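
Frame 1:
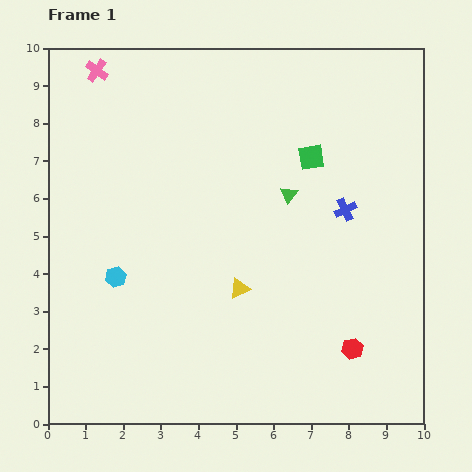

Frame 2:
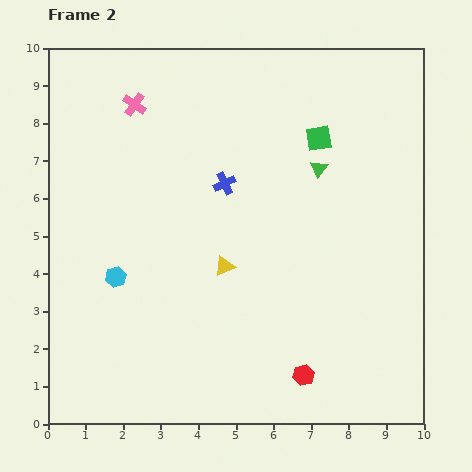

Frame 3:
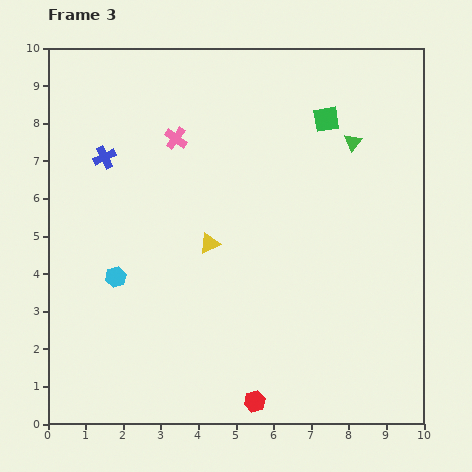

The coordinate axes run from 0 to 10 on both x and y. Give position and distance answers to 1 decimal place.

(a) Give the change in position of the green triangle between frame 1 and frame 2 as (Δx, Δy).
(0.8, 0.7)

The green triangle was at (6.4, 6.1) in frame 1 and (7.2, 6.8) in frame 2.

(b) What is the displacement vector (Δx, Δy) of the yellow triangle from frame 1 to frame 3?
(-0.8, 1.2)

The yellow triangle was at (5.1, 3.6) in frame 1 and (4.3, 4.8) in frame 3.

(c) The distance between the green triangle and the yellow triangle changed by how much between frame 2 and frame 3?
+1.1

Distance in frame 2: 3.6. Distance in frame 3: 4.7.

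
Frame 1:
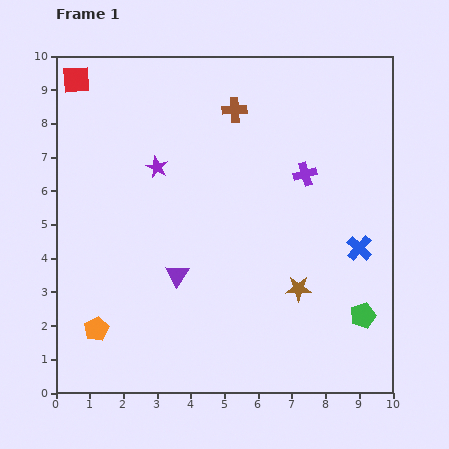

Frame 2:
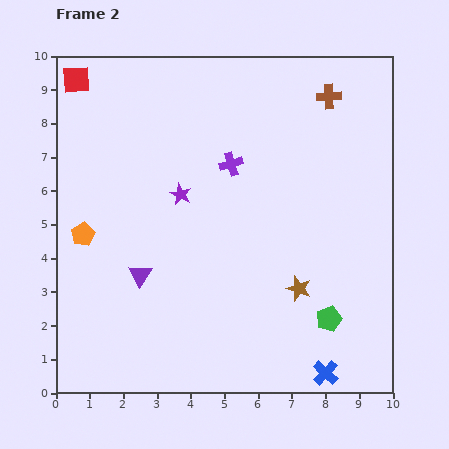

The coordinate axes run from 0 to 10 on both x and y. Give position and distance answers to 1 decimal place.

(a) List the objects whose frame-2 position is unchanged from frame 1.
the red square, the brown star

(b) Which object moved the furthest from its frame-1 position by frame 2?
the blue cross

(moved 3.8; next 2.8)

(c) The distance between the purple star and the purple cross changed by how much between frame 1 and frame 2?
-2.7

Distance in frame 1: 4.4. Distance in frame 2: 1.7.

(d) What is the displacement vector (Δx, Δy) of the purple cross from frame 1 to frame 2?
(-2.2, 0.3)

The purple cross was at (7.4, 6.5) in frame 1 and (5.2, 6.8) in frame 2.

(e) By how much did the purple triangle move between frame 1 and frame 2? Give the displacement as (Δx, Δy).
(-1.1, 0.0)

The purple triangle was at (3.6, 3.5) in frame 1 and (2.5, 3.5) in frame 2.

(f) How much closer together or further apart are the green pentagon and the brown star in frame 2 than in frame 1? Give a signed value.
-0.8

Distance in frame 1: 2.1. Distance in frame 2: 1.3.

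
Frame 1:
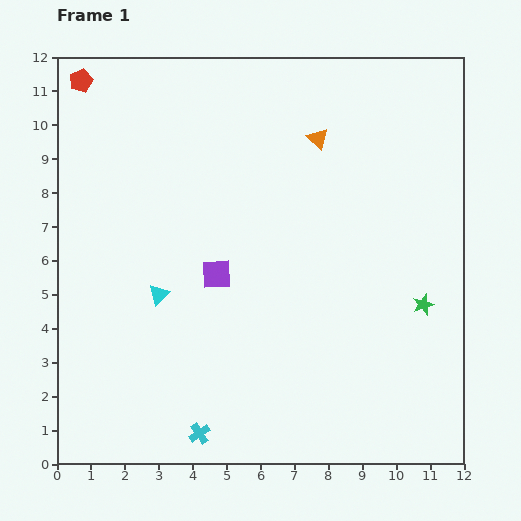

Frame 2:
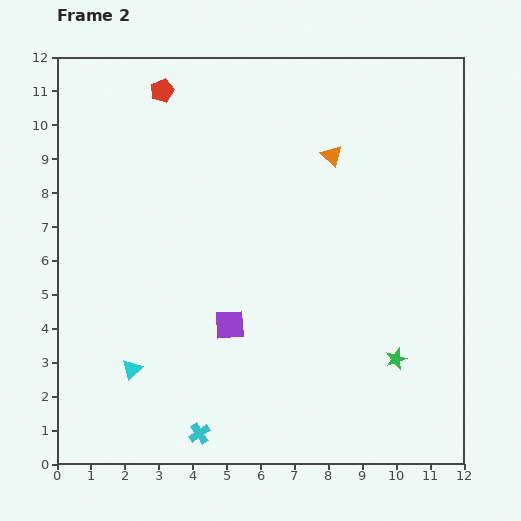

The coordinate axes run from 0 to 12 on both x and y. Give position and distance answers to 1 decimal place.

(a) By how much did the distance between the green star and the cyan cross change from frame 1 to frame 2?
-1.4

Distance in frame 1: 7.6. Distance in frame 2: 6.2.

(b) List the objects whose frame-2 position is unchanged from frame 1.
the cyan cross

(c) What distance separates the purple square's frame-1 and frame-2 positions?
1.6

The purple square moved from (4.7, 5.6) to (5.1, 4.1), a distance of √(0.4² + 1.5²) ≈ 1.6.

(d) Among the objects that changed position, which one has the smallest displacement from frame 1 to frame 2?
the orange triangle

(moved 0.6)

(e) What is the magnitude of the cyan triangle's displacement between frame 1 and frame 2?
2.3

The cyan triangle moved from (3.0, 5.0) to (2.2, 2.8), a distance of √(0.8² + 2.2²) ≈ 2.3.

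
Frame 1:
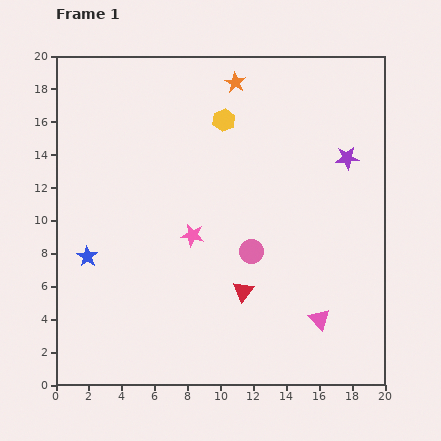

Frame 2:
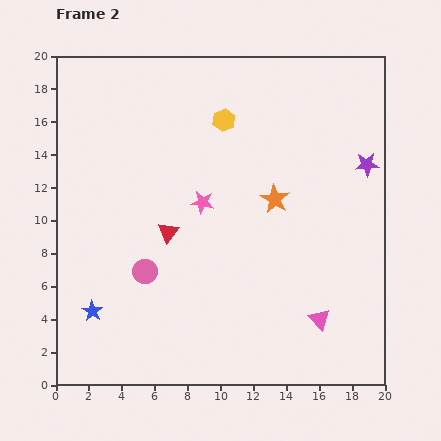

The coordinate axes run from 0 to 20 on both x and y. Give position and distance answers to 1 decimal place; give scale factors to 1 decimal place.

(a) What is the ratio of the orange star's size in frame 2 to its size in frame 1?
1.4×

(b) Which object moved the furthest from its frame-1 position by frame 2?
the orange star

(moved 7.5; next 6.6)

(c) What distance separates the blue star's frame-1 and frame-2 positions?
3.3

The blue star moved from (1.9, 7.8) to (2.2, 4.5), a distance of √(0.3² + 3.3²) ≈ 3.3.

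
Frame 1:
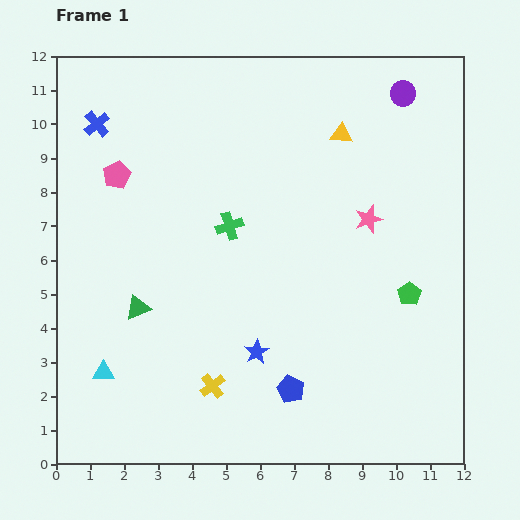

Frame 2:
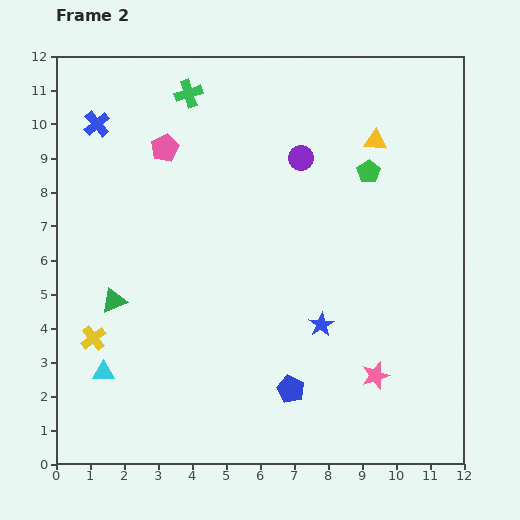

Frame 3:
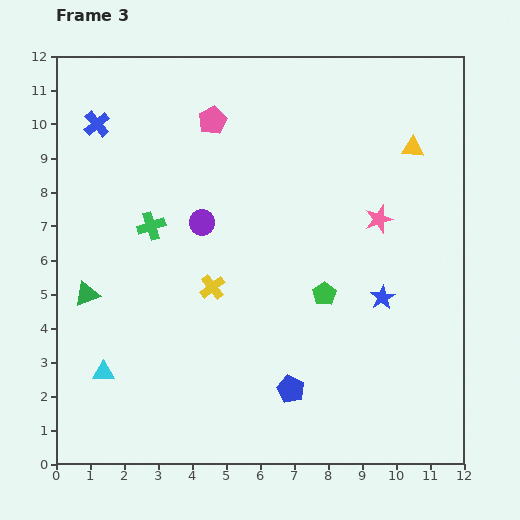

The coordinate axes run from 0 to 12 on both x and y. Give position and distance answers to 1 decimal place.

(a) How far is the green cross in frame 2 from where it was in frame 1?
4.1

The green cross moved from (5.1, 7.0) to (3.9, 10.9), a distance of √(1.2² + 3.9²) ≈ 4.1.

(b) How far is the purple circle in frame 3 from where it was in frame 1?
7.0

The purple circle moved from (10.2, 10.9) to (4.3, 7.1), a distance of √(5.9² + 3.8²) ≈ 7.0.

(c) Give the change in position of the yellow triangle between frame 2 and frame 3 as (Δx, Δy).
(1.1, -0.2)

The yellow triangle was at (9.4, 9.5) in frame 2 and (10.5, 9.3) in frame 3.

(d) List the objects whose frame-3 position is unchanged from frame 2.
the blue pentagon, the cyan triangle, the blue cross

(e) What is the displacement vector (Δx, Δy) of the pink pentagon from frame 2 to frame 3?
(1.4, 0.8)

The pink pentagon was at (3.2, 9.3) in frame 2 and (4.6, 10.1) in frame 3.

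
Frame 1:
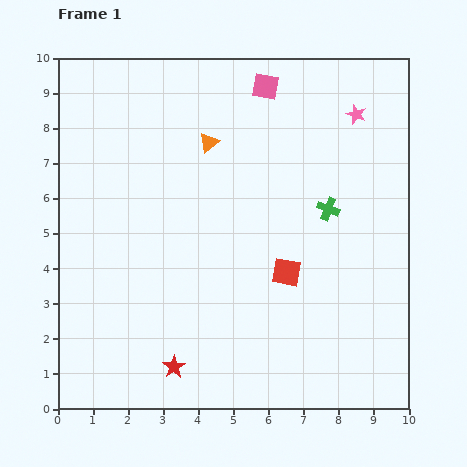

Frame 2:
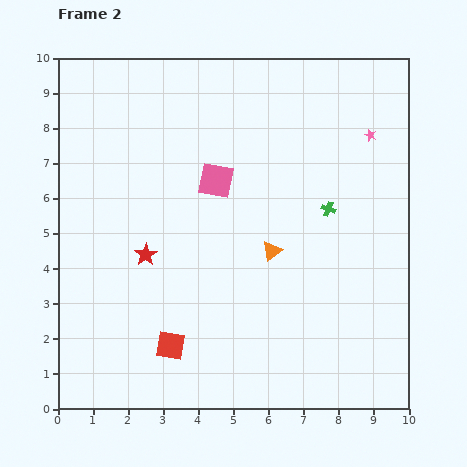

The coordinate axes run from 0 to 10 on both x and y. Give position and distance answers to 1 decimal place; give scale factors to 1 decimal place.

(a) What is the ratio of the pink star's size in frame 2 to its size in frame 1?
0.6×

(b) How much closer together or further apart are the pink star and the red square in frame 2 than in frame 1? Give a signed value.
+3.4

Distance in frame 1: 4.9. Distance in frame 2: 8.3.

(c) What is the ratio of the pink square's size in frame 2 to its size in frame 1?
1.3×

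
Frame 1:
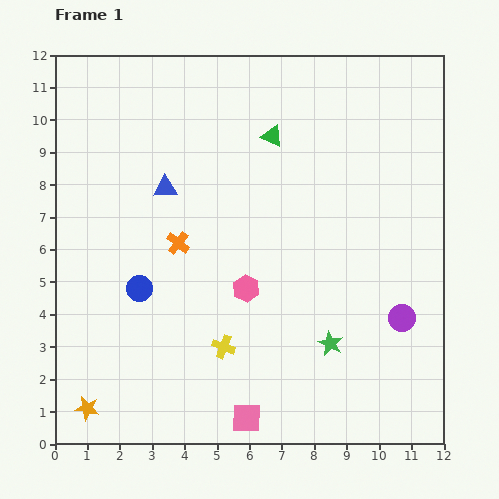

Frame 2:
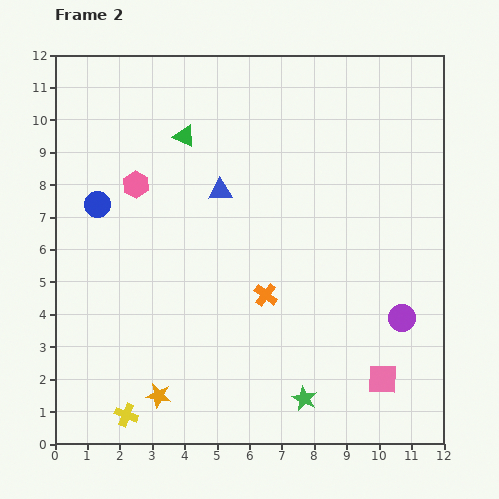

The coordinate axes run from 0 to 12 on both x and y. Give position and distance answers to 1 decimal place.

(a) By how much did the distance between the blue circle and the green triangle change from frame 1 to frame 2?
-2.8

Distance in frame 1: 6.2. Distance in frame 2: 3.4.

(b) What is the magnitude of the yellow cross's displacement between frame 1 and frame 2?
3.7

The yellow cross moved from (5.2, 3.0) to (2.2, 0.9), a distance of √(3.0² + 2.1²) ≈ 3.7.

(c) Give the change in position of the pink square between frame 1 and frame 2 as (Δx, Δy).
(4.2, 1.2)

The pink square was at (5.9, 0.8) in frame 1 and (10.1, 2.0) in frame 2.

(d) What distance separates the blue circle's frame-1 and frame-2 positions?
2.9

The blue circle moved from (2.6, 4.8) to (1.3, 7.4), a distance of √(1.3² + 2.6²) ≈ 2.9.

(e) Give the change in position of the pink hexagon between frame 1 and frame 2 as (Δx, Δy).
(-3.4, 3.2)

The pink hexagon was at (5.9, 4.8) in frame 1 and (2.5, 8.0) in frame 2.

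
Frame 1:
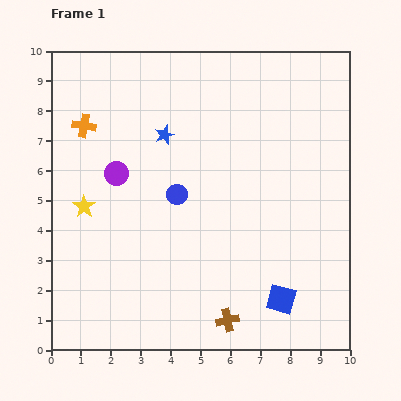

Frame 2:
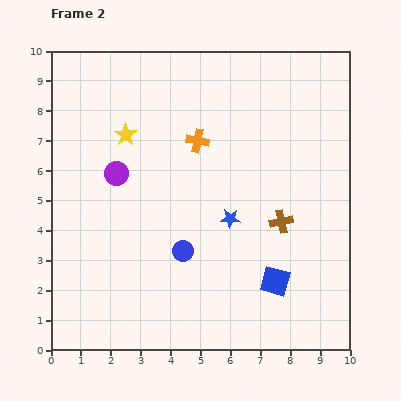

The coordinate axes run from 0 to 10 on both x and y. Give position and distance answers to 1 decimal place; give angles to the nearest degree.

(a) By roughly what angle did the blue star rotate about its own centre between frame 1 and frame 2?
25° clockwise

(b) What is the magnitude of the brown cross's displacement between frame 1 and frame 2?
3.8

The brown cross moved from (5.9, 1.0) to (7.7, 4.3), a distance of √(1.8² + 3.3²) ≈ 3.8.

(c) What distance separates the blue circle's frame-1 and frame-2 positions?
1.9

The blue circle moved from (4.2, 5.2) to (4.4, 3.3), a distance of √(0.2² + 1.9²) ≈ 1.9.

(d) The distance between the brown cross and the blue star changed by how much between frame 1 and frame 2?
-4.8

Distance in frame 1: 6.5. Distance in frame 2: 1.7.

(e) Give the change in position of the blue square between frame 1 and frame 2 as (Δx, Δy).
(-0.2, 0.6)

The blue square was at (7.7, 1.7) in frame 1 and (7.5, 2.3) in frame 2.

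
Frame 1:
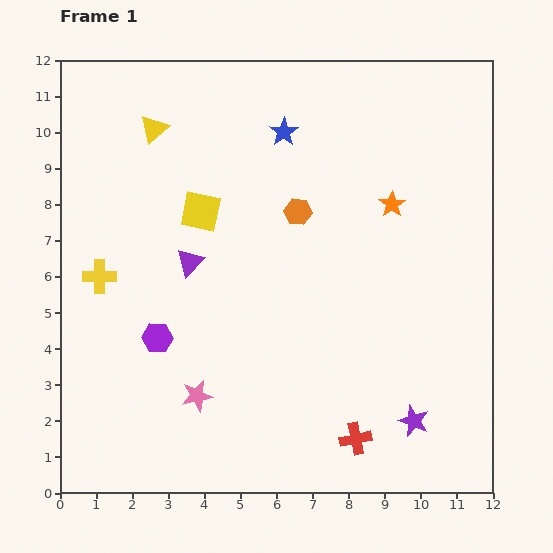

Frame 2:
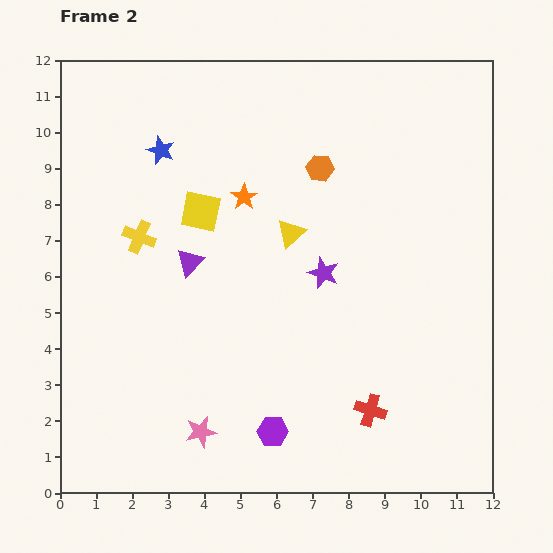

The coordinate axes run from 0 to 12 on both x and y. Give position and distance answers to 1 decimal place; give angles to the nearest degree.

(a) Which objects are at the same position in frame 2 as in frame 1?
the purple triangle, the yellow square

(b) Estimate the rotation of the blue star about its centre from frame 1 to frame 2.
16° counter-clockwise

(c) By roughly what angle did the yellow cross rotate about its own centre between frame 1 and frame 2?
23° clockwise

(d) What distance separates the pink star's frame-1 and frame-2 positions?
1.0

The pink star moved from (3.8, 2.7) to (3.9, 1.7), a distance of √(0.1² + 1.0²) ≈ 1.0.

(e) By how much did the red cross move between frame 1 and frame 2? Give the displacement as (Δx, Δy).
(0.4, 0.8)

The red cross was at (8.2, 1.5) in frame 1 and (8.6, 2.3) in frame 2.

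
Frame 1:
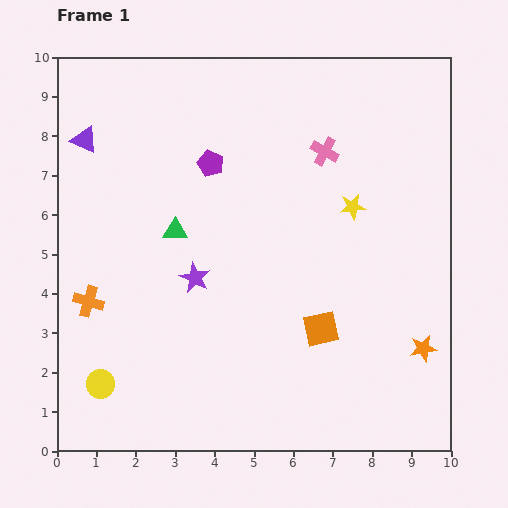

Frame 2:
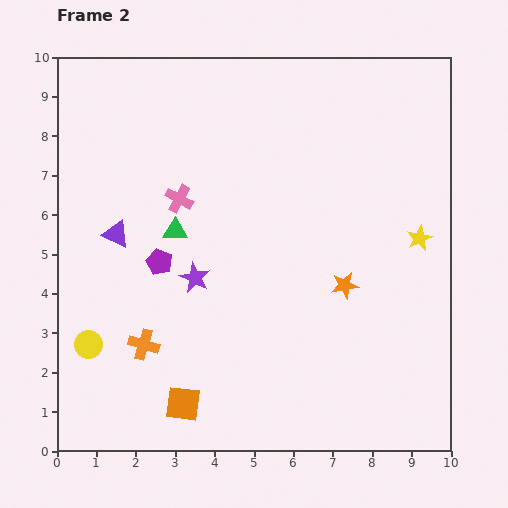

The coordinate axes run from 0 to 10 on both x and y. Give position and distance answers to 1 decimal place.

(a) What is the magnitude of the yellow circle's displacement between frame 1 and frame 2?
1.0

The yellow circle moved from (1.1, 1.7) to (0.8, 2.7), a distance of √(0.3² + 1.0²) ≈ 1.0.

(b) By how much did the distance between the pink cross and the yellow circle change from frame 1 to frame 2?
-3.8

Distance in frame 1: 8.2. Distance in frame 2: 4.4.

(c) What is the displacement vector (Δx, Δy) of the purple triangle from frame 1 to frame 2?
(0.8, -2.4)

The purple triangle was at (0.7, 7.9) in frame 1 and (1.5, 5.5) in frame 2.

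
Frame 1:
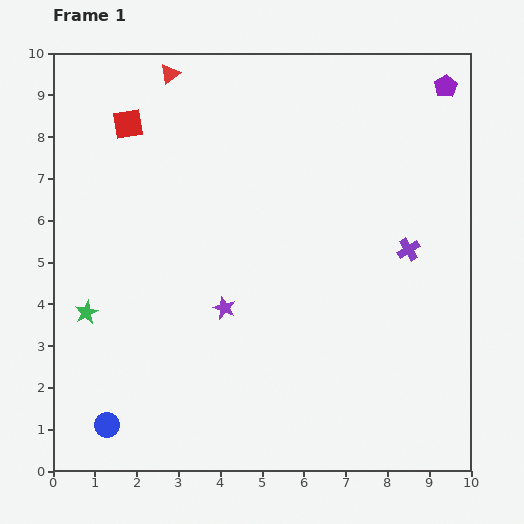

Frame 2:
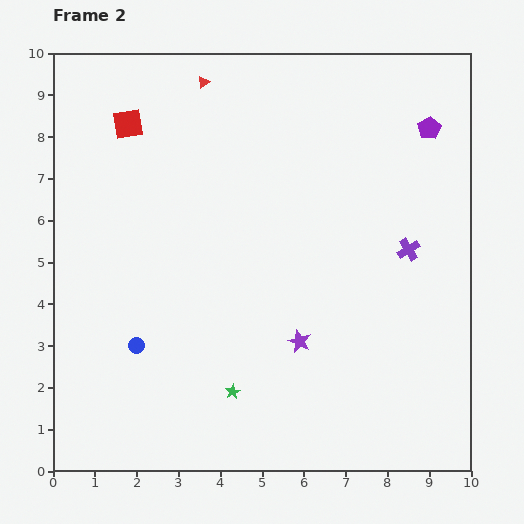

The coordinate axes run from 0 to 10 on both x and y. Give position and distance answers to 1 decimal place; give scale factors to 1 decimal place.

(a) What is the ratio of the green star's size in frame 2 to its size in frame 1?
0.6×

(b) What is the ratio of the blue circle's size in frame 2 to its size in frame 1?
0.7×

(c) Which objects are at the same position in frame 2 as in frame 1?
the red square, the purple cross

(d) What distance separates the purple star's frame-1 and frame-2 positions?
2.0

The purple star moved from (4.1, 3.9) to (5.9, 3.1), a distance of √(1.8² + 0.8²) ≈ 2.0.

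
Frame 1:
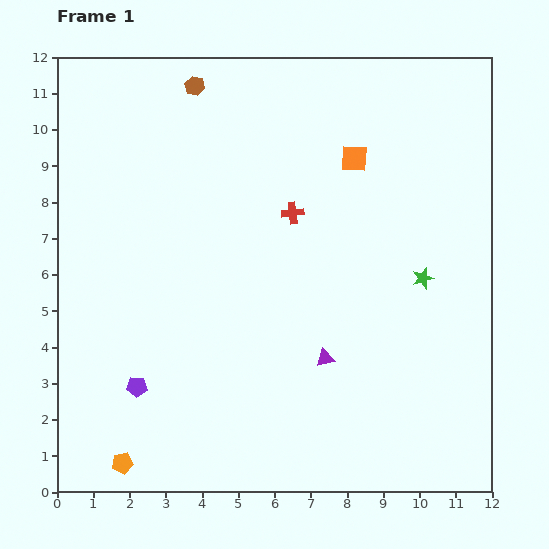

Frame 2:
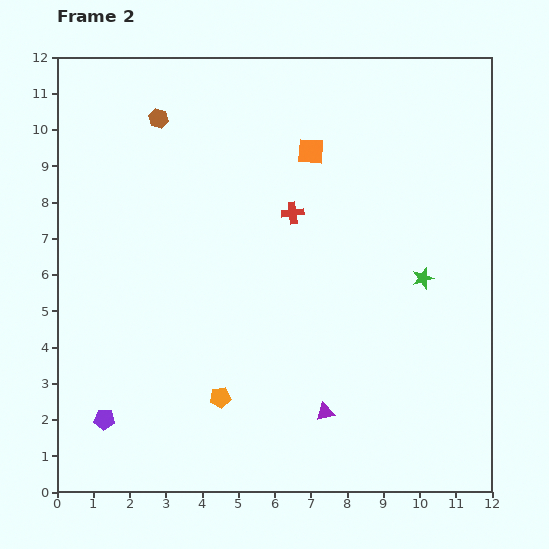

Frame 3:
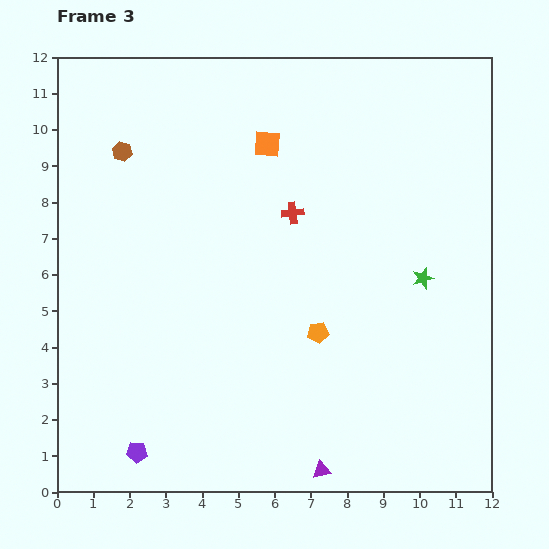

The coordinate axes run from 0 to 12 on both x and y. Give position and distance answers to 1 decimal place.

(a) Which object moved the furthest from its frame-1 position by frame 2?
the orange pentagon

(moved 3.2; next 1.5)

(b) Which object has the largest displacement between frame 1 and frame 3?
the orange pentagon

(moved 6.5; next 3.1)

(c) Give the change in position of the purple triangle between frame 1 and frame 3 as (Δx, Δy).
(-0.1, -3.1)

The purple triangle was at (7.4, 3.7) in frame 1 and (7.3, 0.6) in frame 3.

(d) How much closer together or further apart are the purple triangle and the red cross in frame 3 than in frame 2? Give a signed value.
+1.5

Distance in frame 2: 5.6. Distance in frame 3: 7.1.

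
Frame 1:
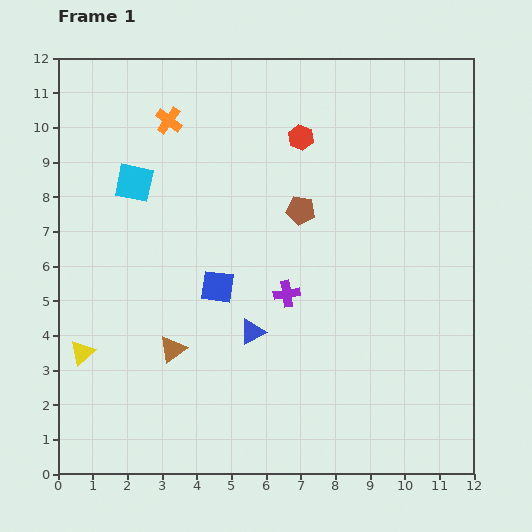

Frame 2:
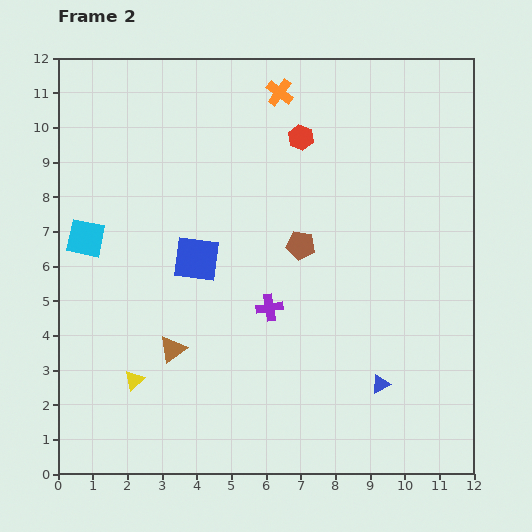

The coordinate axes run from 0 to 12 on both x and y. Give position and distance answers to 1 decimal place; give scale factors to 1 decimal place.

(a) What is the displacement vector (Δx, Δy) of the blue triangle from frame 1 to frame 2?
(3.7, -1.5)

The blue triangle was at (5.6, 4.1) in frame 1 and (9.3, 2.6) in frame 2.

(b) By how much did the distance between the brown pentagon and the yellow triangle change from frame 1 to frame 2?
-1.3

Distance in frame 1: 7.5. Distance in frame 2: 6.2.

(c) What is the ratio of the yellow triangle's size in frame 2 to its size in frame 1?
0.8×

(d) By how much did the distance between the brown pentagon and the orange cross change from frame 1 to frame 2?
-0.2

Distance in frame 1: 4.6. Distance in frame 2: 4.4.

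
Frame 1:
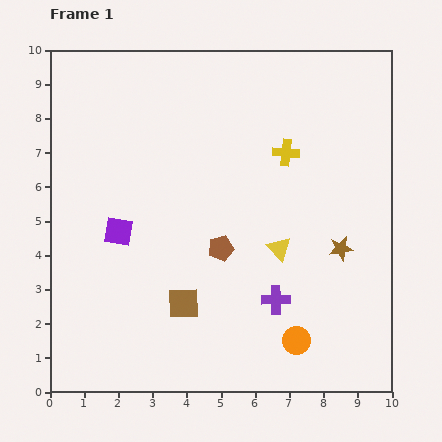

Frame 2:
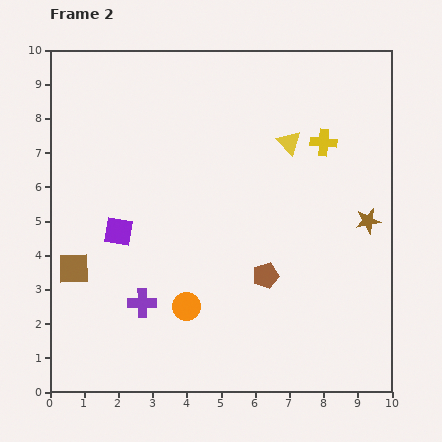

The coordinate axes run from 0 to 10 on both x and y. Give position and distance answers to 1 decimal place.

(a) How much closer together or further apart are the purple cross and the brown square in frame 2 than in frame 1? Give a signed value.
-0.5

Distance in frame 1: 2.7. Distance in frame 2: 2.2.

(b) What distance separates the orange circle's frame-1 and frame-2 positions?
3.4

The orange circle moved from (7.2, 1.5) to (4.0, 2.5), a distance of √(3.2² + 1.0²) ≈ 3.4.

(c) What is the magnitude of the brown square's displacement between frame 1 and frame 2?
3.4

The brown square moved from (3.9, 2.6) to (0.7, 3.6), a distance of √(3.2² + 1.0²) ≈ 3.4.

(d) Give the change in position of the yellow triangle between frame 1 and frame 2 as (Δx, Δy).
(0.3, 3.1)

The yellow triangle was at (6.7, 4.2) in frame 1 and (7.0, 7.3) in frame 2.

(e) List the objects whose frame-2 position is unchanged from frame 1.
the purple square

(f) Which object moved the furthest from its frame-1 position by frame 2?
the purple cross

(moved 3.9; next 3.4)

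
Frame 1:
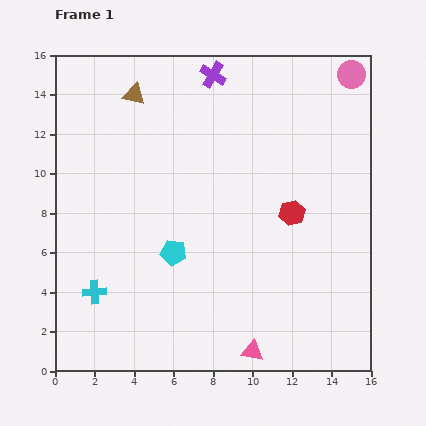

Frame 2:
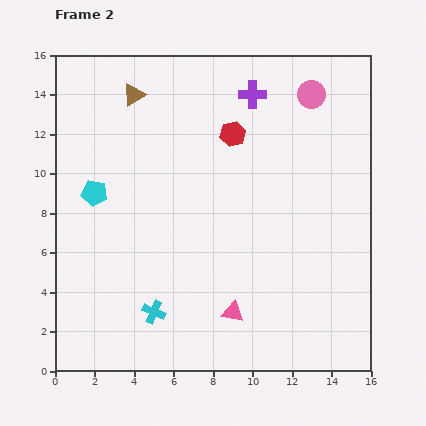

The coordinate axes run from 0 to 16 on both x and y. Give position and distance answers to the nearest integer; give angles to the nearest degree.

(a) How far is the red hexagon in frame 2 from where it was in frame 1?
5

The red hexagon moved from (12, 8) to (9, 12), a distance of √(3² + 4²) ≈ 5.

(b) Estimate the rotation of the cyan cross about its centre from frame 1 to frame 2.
27° clockwise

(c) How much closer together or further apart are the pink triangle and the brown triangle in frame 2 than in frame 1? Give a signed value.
-2

Distance in frame 1: 14. Distance in frame 2: 12.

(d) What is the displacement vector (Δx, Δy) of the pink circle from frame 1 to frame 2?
(-2, -1)

The pink circle was at (15, 15) in frame 1 and (13, 14) in frame 2.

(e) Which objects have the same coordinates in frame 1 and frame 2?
the brown triangle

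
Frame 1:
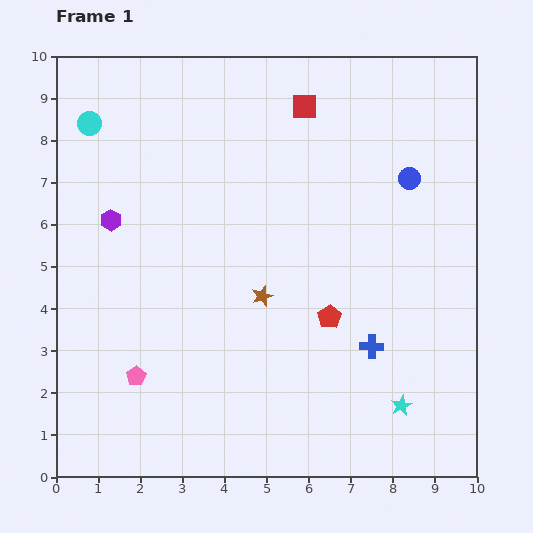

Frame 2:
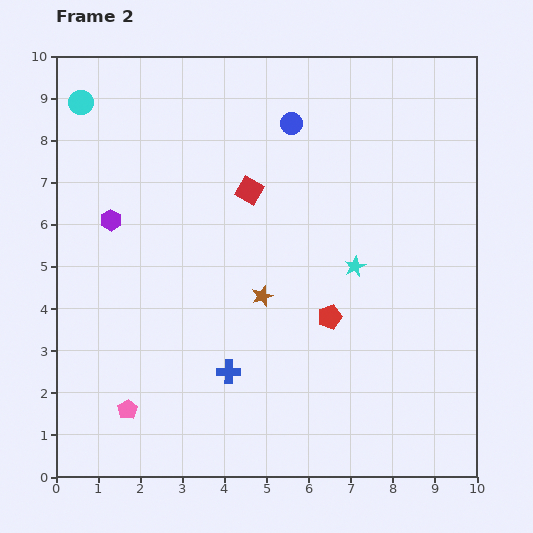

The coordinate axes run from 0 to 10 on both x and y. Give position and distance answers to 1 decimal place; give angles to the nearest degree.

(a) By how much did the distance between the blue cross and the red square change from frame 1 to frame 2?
-1.6

Distance in frame 1: 5.9. Distance in frame 2: 4.3.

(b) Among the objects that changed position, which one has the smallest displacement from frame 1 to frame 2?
the cyan circle

(moved 0.5)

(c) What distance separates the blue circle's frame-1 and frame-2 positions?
3.1

The blue circle moved from (8.4, 7.1) to (5.6, 8.4), a distance of √(2.8² + 1.3²) ≈ 3.1.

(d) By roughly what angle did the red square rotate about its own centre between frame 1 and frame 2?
30° clockwise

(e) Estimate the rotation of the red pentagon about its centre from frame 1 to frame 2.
15° clockwise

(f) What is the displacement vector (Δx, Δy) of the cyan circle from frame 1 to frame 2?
(-0.2, 0.5)

The cyan circle was at (0.8, 8.4) in frame 1 and (0.6, 8.9) in frame 2.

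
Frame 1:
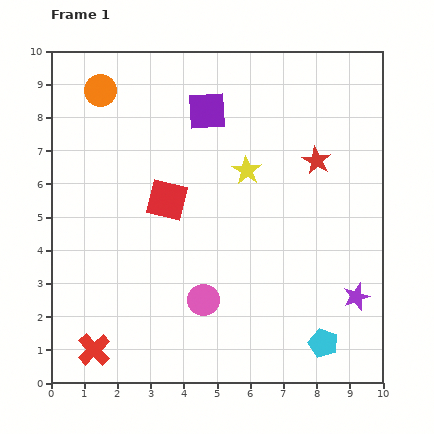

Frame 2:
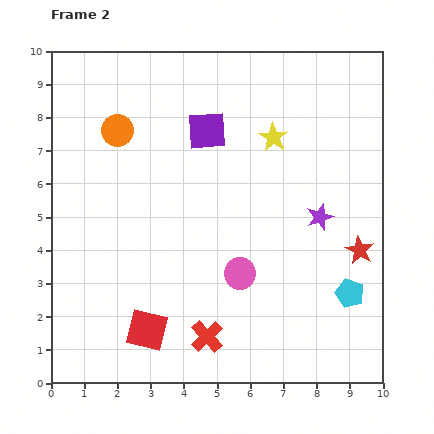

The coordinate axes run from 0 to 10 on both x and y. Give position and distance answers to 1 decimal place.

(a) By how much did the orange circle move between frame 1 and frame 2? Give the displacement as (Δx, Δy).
(0.5, -1.2)

The orange circle was at (1.5, 8.8) in frame 1 and (2.0, 7.6) in frame 2.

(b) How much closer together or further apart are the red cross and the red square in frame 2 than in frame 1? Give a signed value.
-3.2

Distance in frame 1: 5.0. Distance in frame 2: 1.8.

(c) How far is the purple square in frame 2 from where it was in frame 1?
0.6

The purple square moved from (4.7, 8.2) to (4.7, 7.6), a distance of √(0.0² + 0.6²) ≈ 0.6.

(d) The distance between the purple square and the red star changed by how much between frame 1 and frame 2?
+2.2

Distance in frame 1: 3.6. Distance in frame 2: 5.8.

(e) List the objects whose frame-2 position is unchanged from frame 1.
none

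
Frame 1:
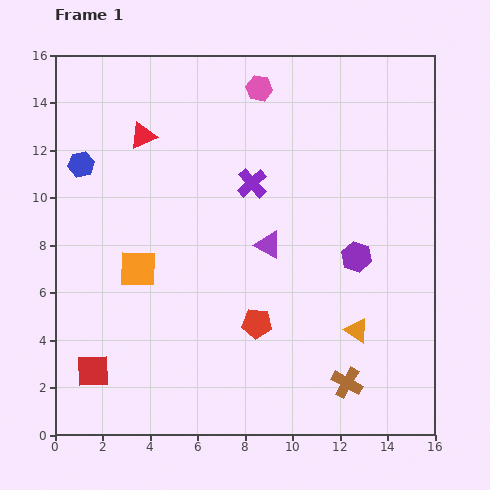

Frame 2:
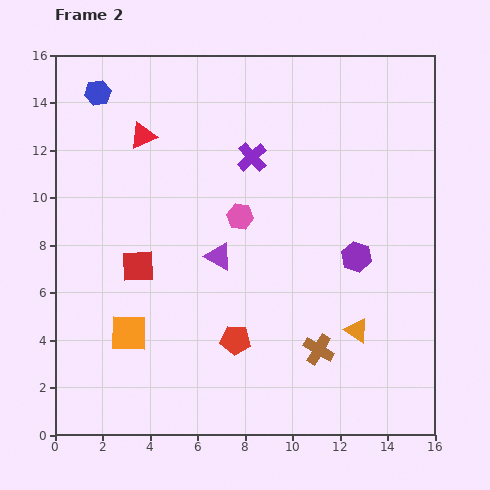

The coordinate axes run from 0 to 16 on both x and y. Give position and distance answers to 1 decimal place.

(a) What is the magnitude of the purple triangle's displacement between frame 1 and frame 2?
2.2

The purple triangle moved from (9.0, 8.0) to (6.9, 7.5), a distance of √(2.1² + 0.5²) ≈ 2.2.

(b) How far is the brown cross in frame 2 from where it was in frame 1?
1.8

The brown cross moved from (12.3, 2.2) to (11.1, 3.6), a distance of √(1.2² + 1.4²) ≈ 1.8.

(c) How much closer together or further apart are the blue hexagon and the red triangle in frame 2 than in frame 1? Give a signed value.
-0.3

Distance in frame 1: 2.9. Distance in frame 2: 2.6.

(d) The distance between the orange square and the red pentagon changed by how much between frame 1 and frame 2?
-1.0

Distance in frame 1: 5.5. Distance in frame 2: 4.5.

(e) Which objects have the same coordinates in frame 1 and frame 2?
the red triangle, the orange triangle, the purple hexagon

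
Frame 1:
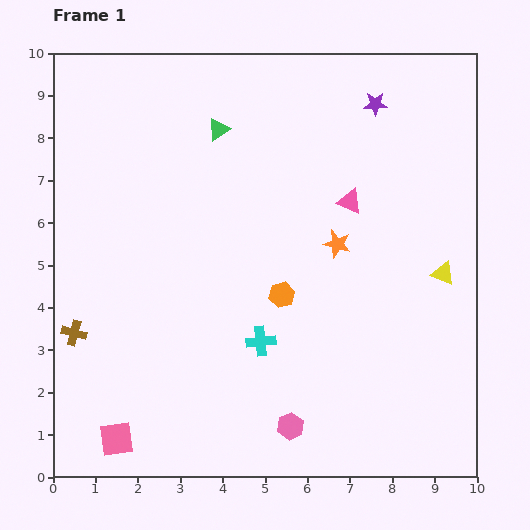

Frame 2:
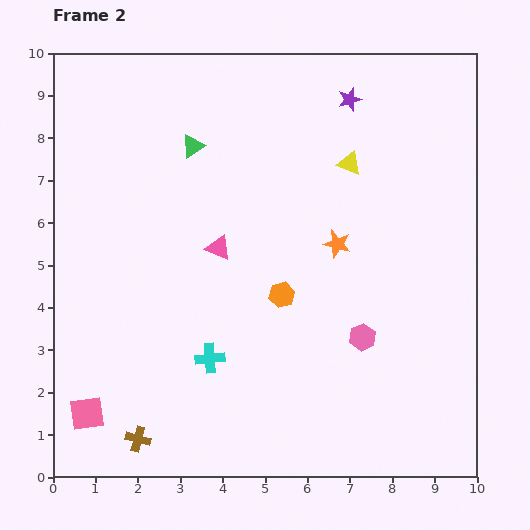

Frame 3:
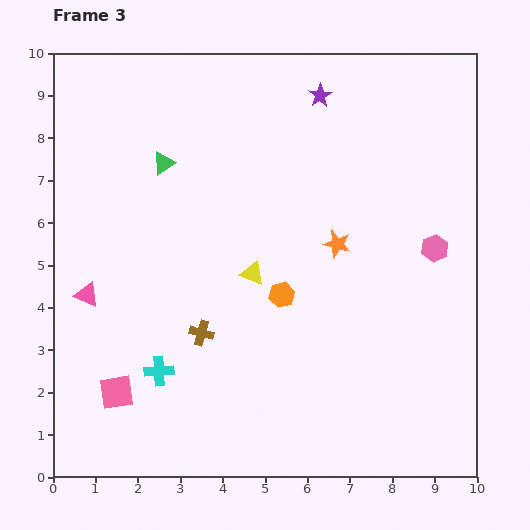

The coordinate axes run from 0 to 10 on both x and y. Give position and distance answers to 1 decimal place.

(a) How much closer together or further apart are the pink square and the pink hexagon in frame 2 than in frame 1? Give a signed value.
+2.6

Distance in frame 1: 4.1. Distance in frame 2: 6.7.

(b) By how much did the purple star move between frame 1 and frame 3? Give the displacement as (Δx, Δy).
(-1.3, 0.2)

The purple star was at (7.6, 8.8) in frame 1 and (6.3, 9.0) in frame 3.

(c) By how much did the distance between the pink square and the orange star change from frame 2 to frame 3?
-0.8

Distance in frame 2: 7.1. Distance in frame 3: 6.3.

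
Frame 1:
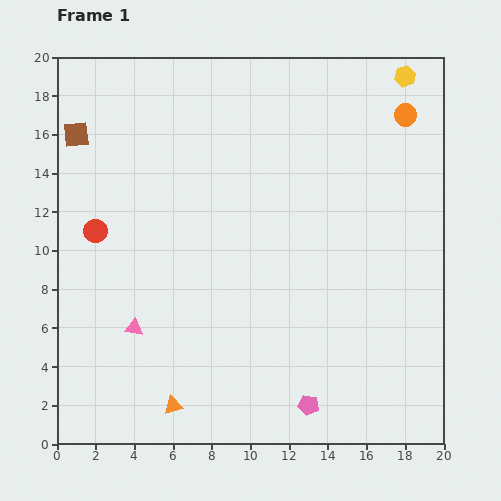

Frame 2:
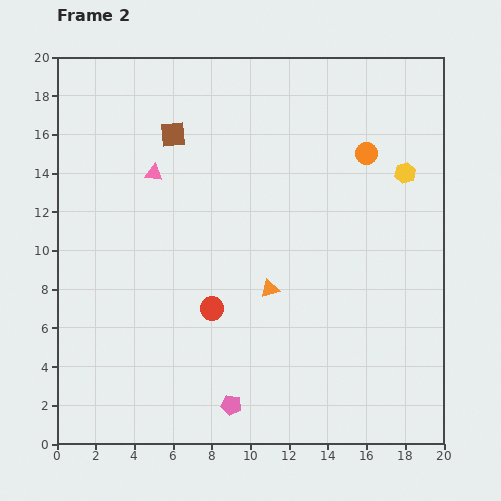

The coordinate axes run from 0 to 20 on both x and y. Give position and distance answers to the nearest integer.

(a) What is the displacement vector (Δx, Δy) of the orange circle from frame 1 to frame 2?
(-2, -2)

The orange circle was at (18, 17) in frame 1 and (16, 15) in frame 2.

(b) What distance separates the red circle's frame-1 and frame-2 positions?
7

The red circle moved from (2, 11) to (8, 7), a distance of √(6² + 4²) ≈ 7.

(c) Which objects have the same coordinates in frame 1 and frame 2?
none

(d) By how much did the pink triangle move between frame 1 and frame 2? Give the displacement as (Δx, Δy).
(1, 8)

The pink triangle was at (4, 6) in frame 1 and (5, 14) in frame 2.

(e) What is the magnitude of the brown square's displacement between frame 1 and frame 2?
5

The brown square moved from (1, 16) to (6, 16), a distance of √(5² + 0²) ≈ 5.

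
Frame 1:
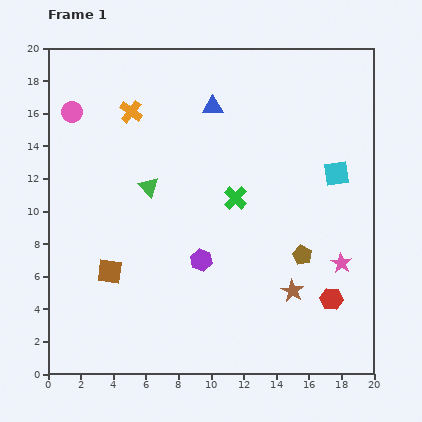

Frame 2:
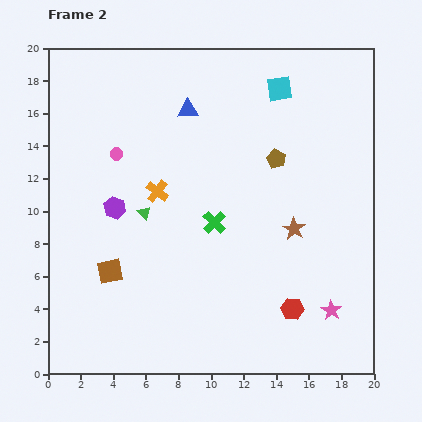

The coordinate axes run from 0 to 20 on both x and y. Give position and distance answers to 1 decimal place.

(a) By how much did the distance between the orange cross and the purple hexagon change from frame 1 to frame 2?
-7.3

Distance in frame 1: 10.1. Distance in frame 2: 2.8.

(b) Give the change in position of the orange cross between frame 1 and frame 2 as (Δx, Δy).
(1.6, -4.9)

The orange cross was at (5.1, 16.1) in frame 1 and (6.7, 11.2) in frame 2.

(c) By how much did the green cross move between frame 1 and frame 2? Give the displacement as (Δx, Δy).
(-1.3, -1.5)

The green cross was at (11.5, 10.8) in frame 1 and (10.2, 9.3) in frame 2.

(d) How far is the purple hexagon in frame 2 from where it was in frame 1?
6.2

The purple hexagon moved from (9.4, 7.0) to (4.1, 10.2), a distance of √(5.3² + 3.2²) ≈ 6.2.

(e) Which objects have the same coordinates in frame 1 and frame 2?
the brown square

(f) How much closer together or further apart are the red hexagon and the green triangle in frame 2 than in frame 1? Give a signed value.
-2.4

Distance in frame 1: 13.2. Distance in frame 2: 10.8.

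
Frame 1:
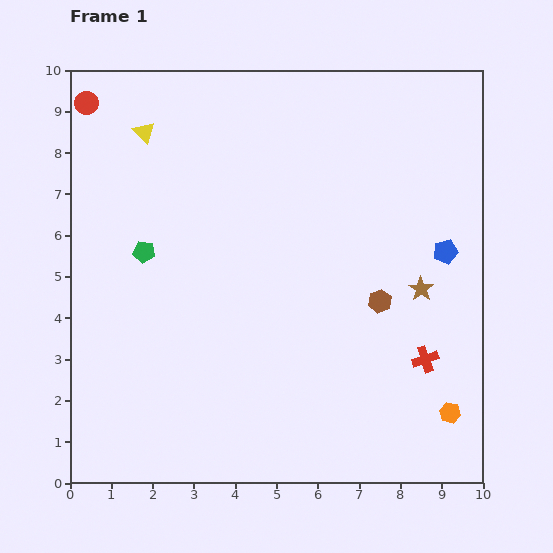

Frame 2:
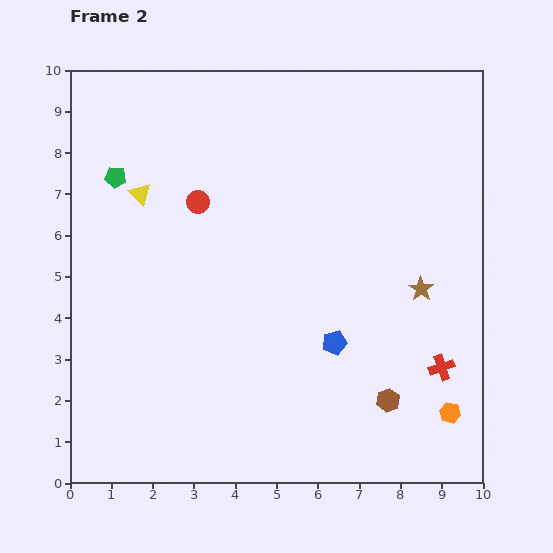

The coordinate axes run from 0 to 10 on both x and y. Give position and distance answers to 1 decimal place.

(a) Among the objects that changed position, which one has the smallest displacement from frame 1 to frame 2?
the red cross

(moved 0.4)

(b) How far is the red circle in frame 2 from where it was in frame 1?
3.6

The red circle moved from (0.4, 9.2) to (3.1, 6.8), a distance of √(2.7² + 2.4²) ≈ 3.6.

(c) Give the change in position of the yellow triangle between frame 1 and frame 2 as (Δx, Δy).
(-0.1, -1.5)

The yellow triangle was at (1.8, 8.5) in frame 1 and (1.7, 7.0) in frame 2.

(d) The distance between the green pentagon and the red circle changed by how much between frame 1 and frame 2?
-1.8

Distance in frame 1: 3.9. Distance in frame 2: 2.1.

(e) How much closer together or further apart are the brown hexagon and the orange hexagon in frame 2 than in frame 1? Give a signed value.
-1.7

Distance in frame 1: 3.2. Distance in frame 2: 1.5.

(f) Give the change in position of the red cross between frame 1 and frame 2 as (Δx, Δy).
(0.4, -0.2)

The red cross was at (8.6, 3.0) in frame 1 and (9.0, 2.8) in frame 2.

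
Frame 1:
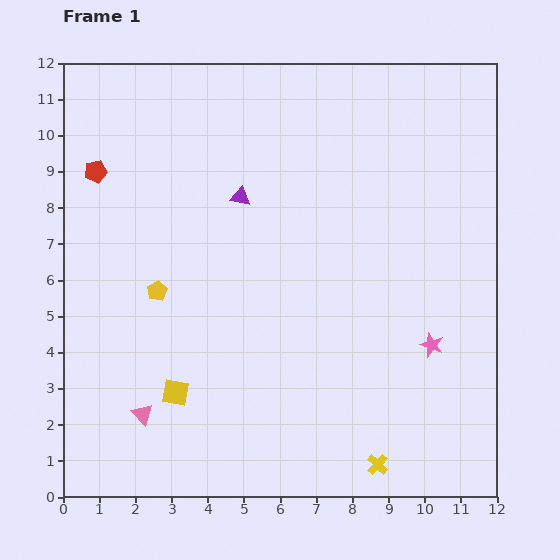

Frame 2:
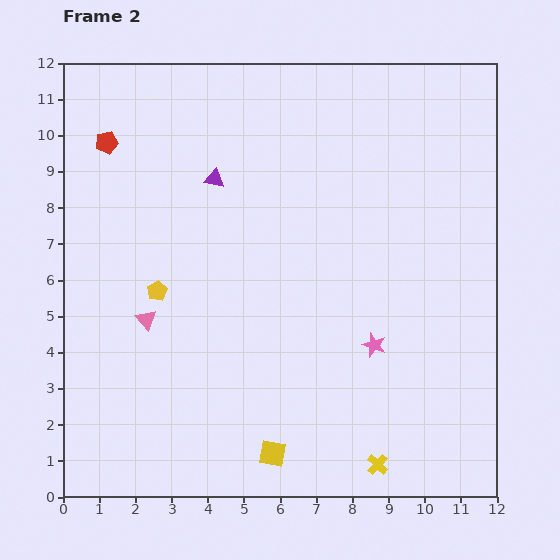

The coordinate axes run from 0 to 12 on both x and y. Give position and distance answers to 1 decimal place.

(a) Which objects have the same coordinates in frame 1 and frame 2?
the yellow cross, the yellow pentagon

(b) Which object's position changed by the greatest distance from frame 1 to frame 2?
the yellow square

(moved 3.2; next 2.6)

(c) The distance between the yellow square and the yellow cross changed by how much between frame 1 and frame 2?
-3.0

Distance in frame 1: 5.9. Distance in frame 2: 2.9.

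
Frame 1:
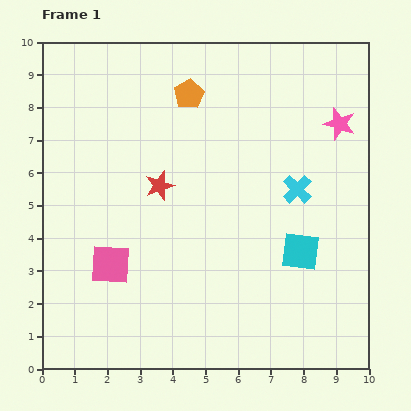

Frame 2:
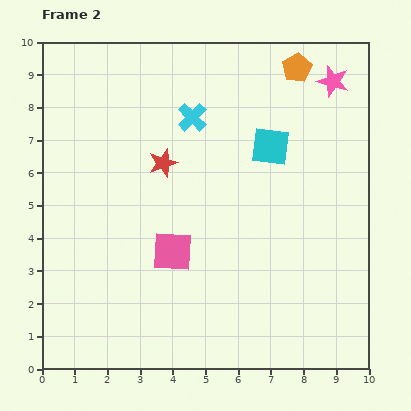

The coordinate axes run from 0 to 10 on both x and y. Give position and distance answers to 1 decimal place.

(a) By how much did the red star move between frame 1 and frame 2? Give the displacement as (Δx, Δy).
(0.1, 0.7)

The red star was at (3.6, 5.6) in frame 1 and (3.7, 6.3) in frame 2.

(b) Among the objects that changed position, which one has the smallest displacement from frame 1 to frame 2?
the red star

(moved 0.7)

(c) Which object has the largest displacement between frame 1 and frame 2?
the cyan cross

(moved 3.9; next 3.4)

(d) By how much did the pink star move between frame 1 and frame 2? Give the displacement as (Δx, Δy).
(-0.2, 1.3)

The pink star was at (9.1, 7.5) in frame 1 and (8.9, 8.8) in frame 2.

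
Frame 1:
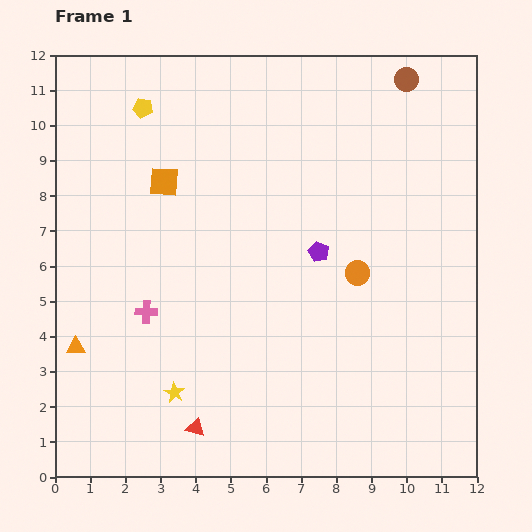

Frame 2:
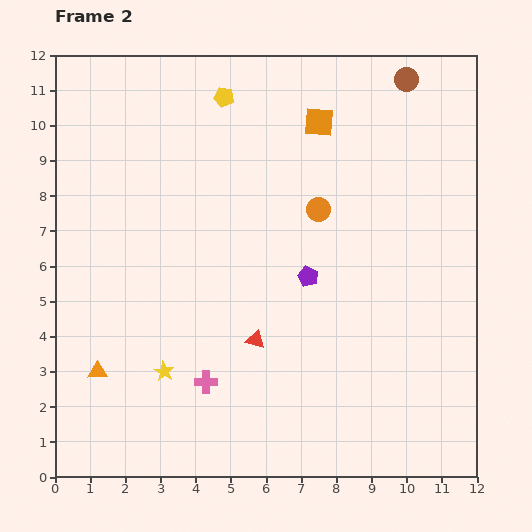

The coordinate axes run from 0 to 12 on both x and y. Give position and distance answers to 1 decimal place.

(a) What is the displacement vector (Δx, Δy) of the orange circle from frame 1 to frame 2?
(-1.1, 1.8)

The orange circle was at (8.6, 5.8) in frame 1 and (7.5, 7.6) in frame 2.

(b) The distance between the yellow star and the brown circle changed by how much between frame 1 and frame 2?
-0.3

Distance in frame 1: 11.1. Distance in frame 2: 10.8.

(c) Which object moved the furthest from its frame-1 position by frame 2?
the orange square

(moved 4.7; next 3.0)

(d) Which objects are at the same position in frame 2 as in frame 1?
the brown circle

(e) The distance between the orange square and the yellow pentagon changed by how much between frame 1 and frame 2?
+0.6

Distance in frame 1: 2.2. Distance in frame 2: 2.8.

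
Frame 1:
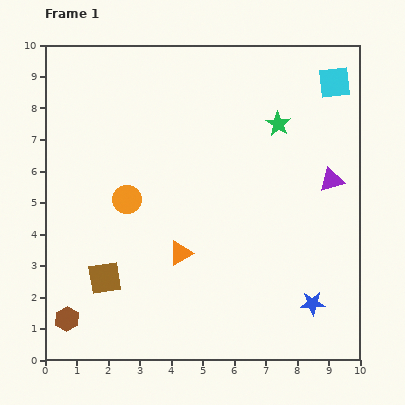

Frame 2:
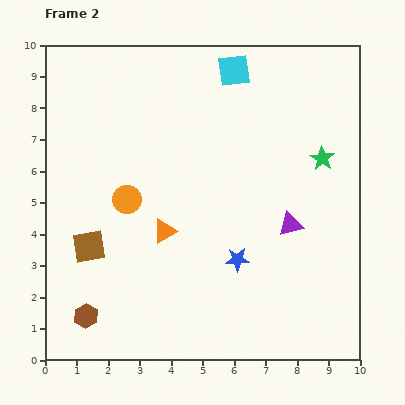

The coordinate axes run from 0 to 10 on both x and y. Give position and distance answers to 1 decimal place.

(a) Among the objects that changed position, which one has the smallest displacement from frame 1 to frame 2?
the brown hexagon

(moved 0.6)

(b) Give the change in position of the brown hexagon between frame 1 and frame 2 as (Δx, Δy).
(0.6, 0.1)

The brown hexagon was at (0.7, 1.3) in frame 1 and (1.3, 1.4) in frame 2.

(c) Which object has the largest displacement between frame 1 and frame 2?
the cyan square

(moved 3.2; next 2.8)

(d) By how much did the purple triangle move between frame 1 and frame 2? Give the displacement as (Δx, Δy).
(-1.3, -1.4)

The purple triangle was at (9.1, 5.7) in frame 1 and (7.8, 4.3) in frame 2.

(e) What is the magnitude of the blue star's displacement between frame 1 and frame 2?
2.8

The blue star moved from (8.5, 1.8) to (6.1, 3.2), a distance of √(2.4² + 1.4²) ≈ 2.8.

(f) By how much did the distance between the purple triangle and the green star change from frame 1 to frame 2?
-0.2

Distance in frame 1: 2.5. Distance in frame 2: 2.3.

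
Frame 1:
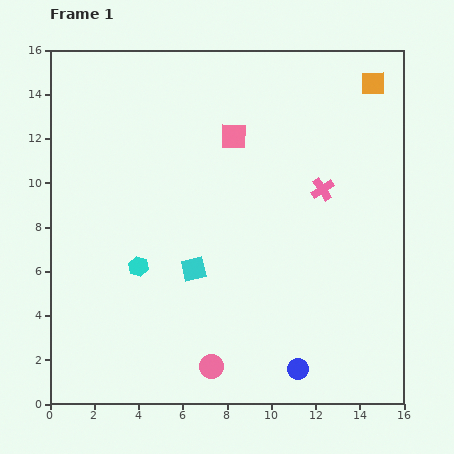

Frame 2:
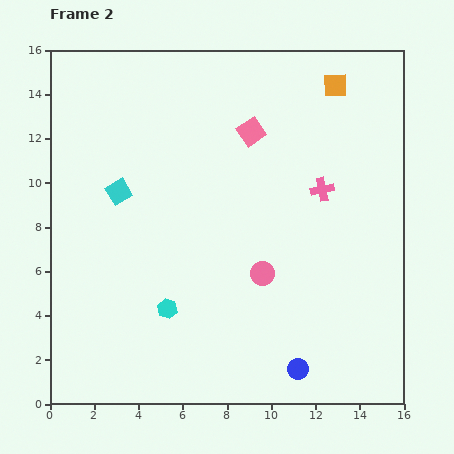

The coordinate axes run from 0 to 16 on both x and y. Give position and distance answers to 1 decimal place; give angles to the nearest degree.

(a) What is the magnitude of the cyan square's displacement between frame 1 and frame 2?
4.9

The cyan square moved from (6.5, 6.1) to (3.1, 9.6), a distance of √(3.4² + 3.5²) ≈ 4.9.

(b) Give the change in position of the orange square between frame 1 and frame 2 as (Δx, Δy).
(-1.7, -0.1)

The orange square was at (14.6, 14.5) in frame 1 and (12.9, 14.4) in frame 2.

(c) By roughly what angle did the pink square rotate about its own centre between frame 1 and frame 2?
35° counter-clockwise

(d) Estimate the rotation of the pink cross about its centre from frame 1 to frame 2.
21° clockwise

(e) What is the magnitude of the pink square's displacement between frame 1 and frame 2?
0.8

The pink square moved from (8.3, 12.1) to (9.1, 12.3), a distance of √(0.8² + 0.2²) ≈ 0.8.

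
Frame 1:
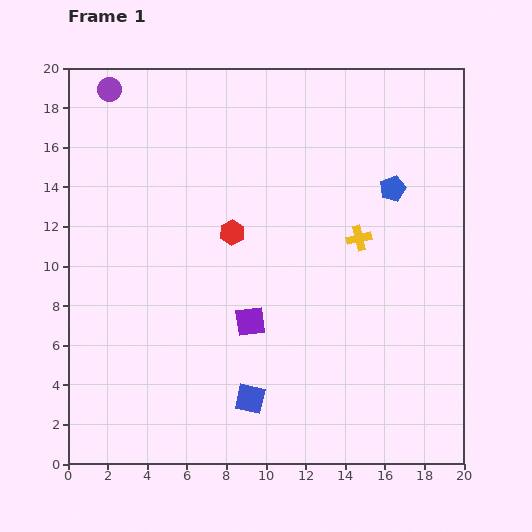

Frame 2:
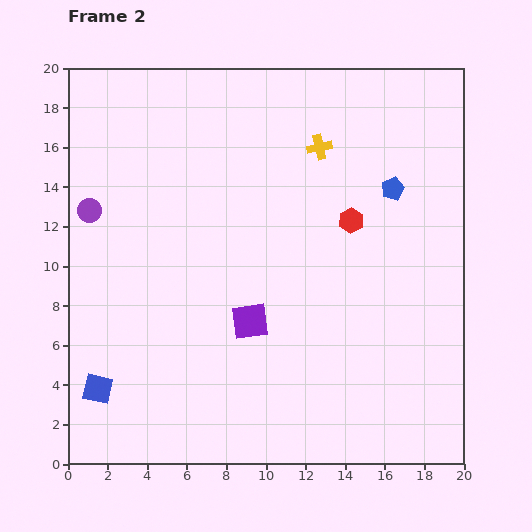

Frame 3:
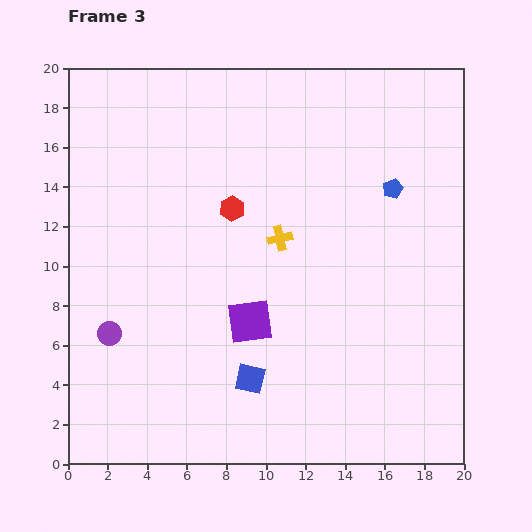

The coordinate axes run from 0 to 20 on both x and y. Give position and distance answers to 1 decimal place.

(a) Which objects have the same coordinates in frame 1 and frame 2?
the blue pentagon, the purple square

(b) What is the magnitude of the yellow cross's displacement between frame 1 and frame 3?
4.0

The yellow cross moved from (14.7, 11.4) to (10.7, 11.4), a distance of √(4.0² + 0.0²) ≈ 4.0.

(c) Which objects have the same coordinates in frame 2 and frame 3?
the blue pentagon, the purple square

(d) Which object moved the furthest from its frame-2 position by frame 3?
the blue square

(moved 7.7; next 6.3)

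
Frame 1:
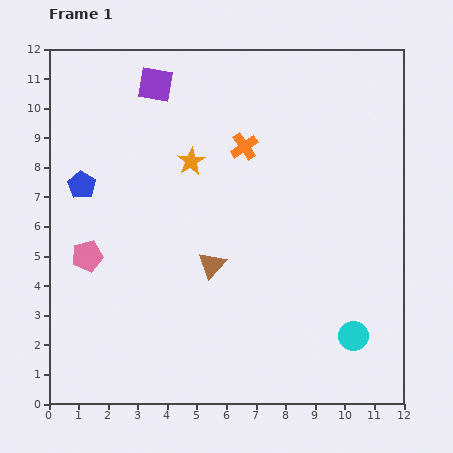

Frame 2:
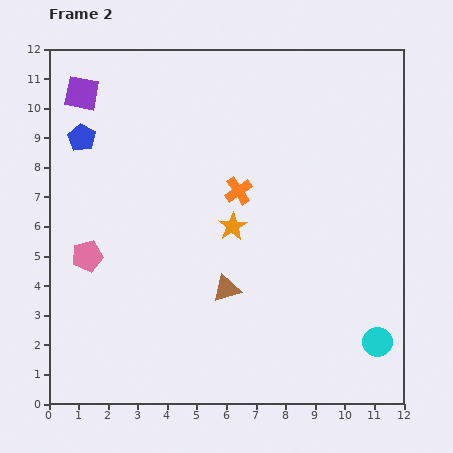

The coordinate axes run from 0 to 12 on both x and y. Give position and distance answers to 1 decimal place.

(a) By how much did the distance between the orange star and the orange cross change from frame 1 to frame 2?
-0.7

Distance in frame 1: 1.9. Distance in frame 2: 1.2.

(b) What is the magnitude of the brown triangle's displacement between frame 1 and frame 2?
0.9

The brown triangle moved from (5.5, 4.7) to (6.0, 3.9), a distance of √(0.5² + 0.8²) ≈ 0.9.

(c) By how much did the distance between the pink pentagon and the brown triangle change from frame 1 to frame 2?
+0.6

Distance in frame 1: 4.2. Distance in frame 2: 4.8.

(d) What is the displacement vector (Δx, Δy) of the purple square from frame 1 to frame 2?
(-2.5, -0.3)

The purple square was at (3.6, 10.8) in frame 1 and (1.1, 10.5) in frame 2.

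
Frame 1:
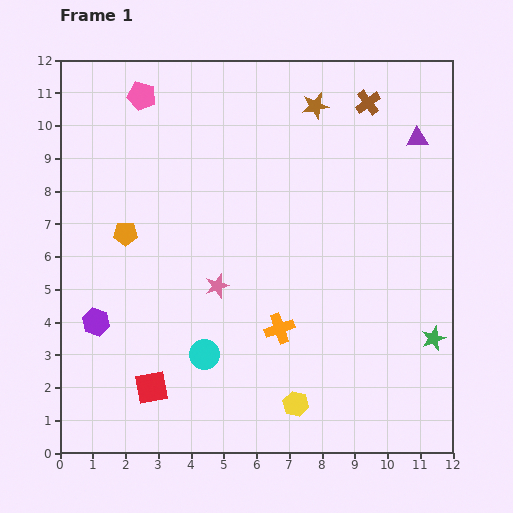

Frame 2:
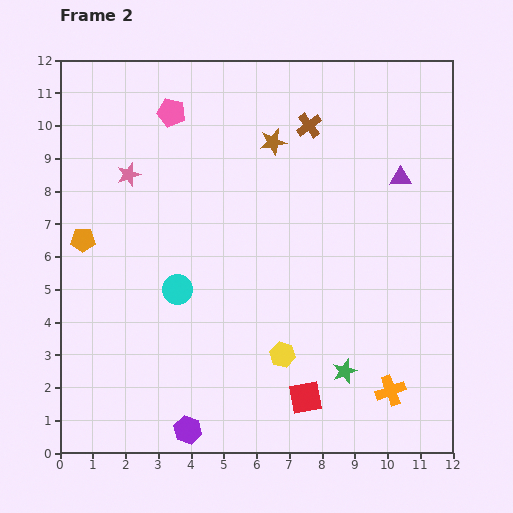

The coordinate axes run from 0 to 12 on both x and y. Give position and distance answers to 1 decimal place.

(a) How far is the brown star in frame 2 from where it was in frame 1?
1.7

The brown star moved from (7.8, 10.6) to (6.5, 9.5), a distance of √(1.3² + 1.1²) ≈ 1.7.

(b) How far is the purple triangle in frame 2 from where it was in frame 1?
1.3

The purple triangle moved from (10.9, 9.6) to (10.4, 8.4), a distance of √(0.5² + 1.2²) ≈ 1.3.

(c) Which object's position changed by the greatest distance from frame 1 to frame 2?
the red square

(moved 4.7; next 4.3)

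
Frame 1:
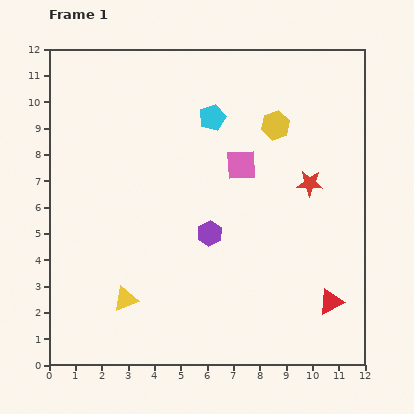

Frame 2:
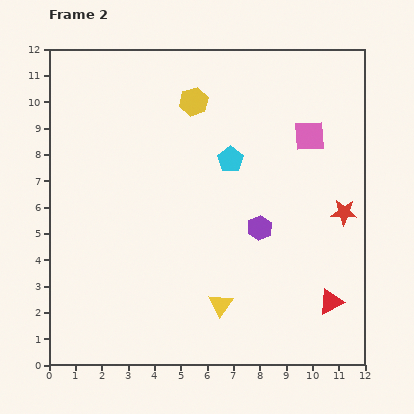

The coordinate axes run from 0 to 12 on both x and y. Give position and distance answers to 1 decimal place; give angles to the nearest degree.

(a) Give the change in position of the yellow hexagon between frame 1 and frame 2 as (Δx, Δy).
(-3.1, 0.9)

The yellow hexagon was at (8.6, 9.1) in frame 1 and (5.5, 10.0) in frame 2.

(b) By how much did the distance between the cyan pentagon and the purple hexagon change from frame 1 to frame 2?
-1.6

Distance in frame 1: 4.4. Distance in frame 2: 2.8.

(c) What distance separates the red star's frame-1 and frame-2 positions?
1.7

The red star moved from (9.9, 6.9) to (11.2, 5.8), a distance of √(1.3² + 1.1²) ≈ 1.7.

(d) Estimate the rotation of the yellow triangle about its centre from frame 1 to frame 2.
35° counter-clockwise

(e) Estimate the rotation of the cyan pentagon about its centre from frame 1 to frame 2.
16° counter-clockwise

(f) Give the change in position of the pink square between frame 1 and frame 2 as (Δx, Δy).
(2.6, 1.1)

The pink square was at (7.3, 7.6) in frame 1 and (9.9, 8.7) in frame 2.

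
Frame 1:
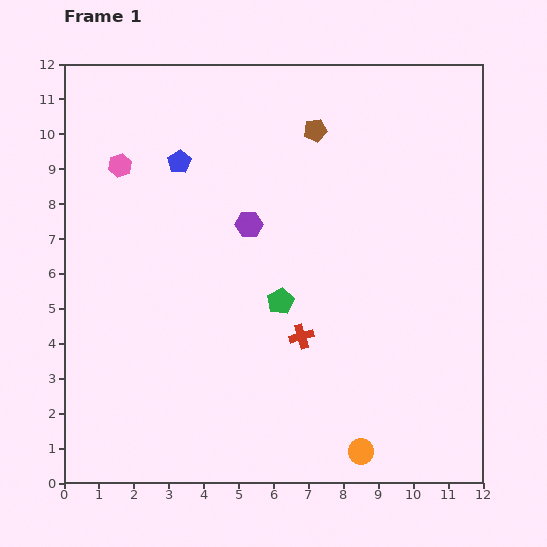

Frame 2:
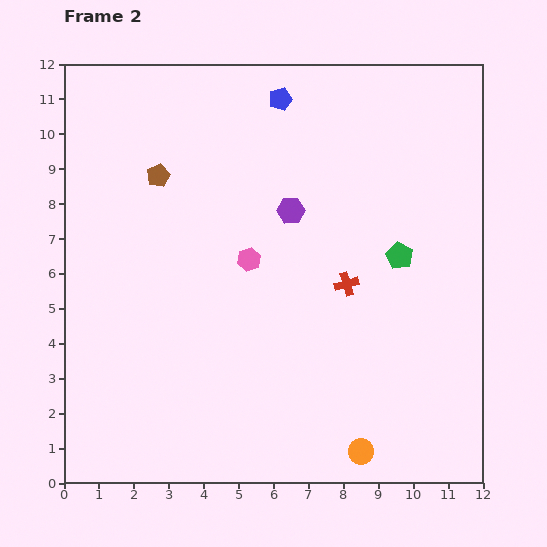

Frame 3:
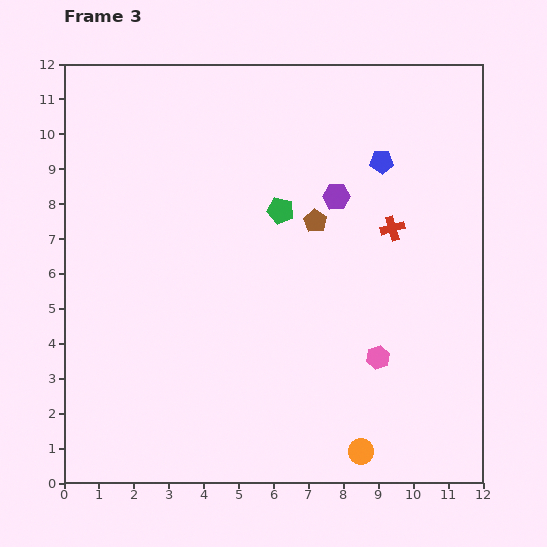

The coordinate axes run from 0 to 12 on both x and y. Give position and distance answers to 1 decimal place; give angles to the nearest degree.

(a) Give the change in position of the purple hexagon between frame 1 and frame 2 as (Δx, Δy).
(1.2, 0.4)

The purple hexagon was at (5.3, 7.4) in frame 1 and (6.5, 7.8) in frame 2.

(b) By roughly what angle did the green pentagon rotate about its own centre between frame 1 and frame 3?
30° counter-clockwise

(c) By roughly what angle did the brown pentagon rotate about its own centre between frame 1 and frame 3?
30° counter-clockwise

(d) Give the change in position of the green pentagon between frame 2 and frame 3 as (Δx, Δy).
(-3.4, 1.3)

The green pentagon was at (9.6, 6.5) in frame 2 and (6.2, 7.8) in frame 3.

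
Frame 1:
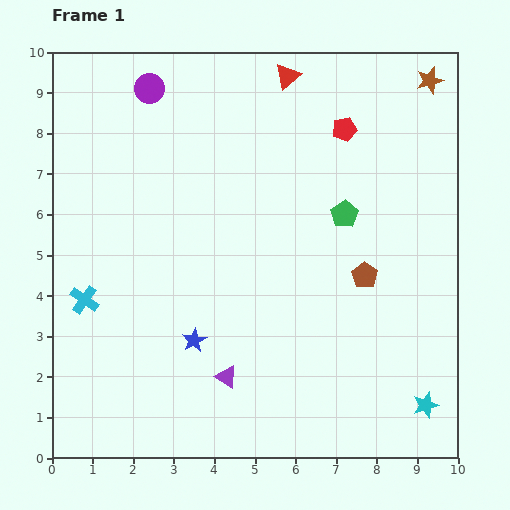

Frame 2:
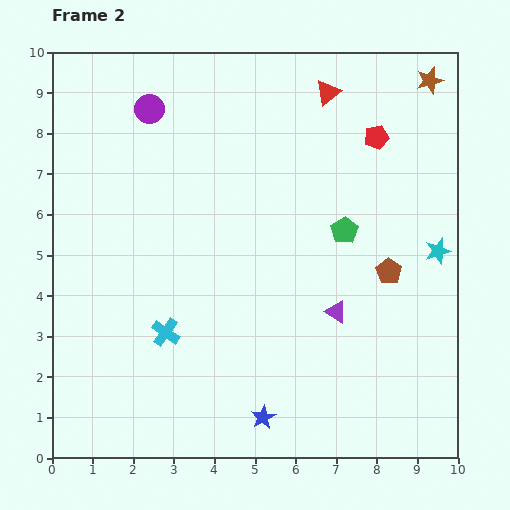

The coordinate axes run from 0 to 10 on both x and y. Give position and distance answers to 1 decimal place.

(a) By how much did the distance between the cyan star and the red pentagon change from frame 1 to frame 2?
-3.9

Distance in frame 1: 7.1. Distance in frame 2: 3.2.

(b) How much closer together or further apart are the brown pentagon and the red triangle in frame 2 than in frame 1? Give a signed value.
-0.7

Distance in frame 1: 5.3. Distance in frame 2: 4.6.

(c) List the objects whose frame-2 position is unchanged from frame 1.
the brown star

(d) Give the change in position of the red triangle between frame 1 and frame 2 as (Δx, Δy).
(1.0, -0.4)

The red triangle was at (5.8, 9.4) in frame 1 and (6.8, 9.0) in frame 2.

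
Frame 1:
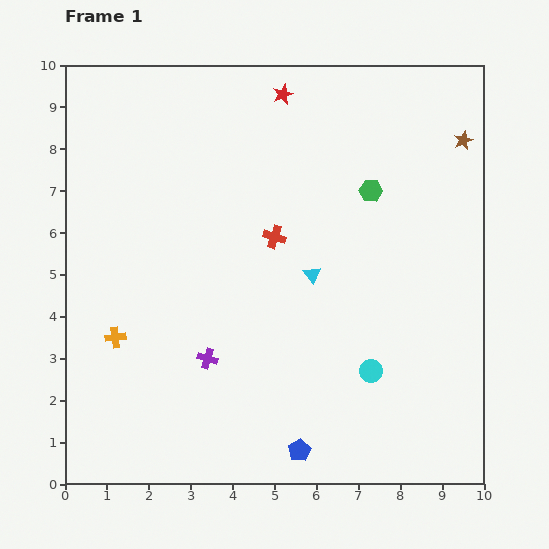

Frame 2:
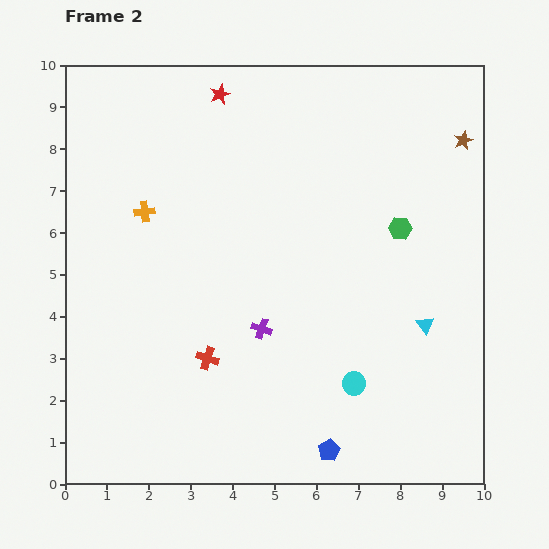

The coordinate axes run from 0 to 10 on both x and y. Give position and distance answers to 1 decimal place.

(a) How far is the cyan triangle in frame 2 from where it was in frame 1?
3.0

The cyan triangle moved from (5.9, 5.0) to (8.6, 3.8), a distance of √(2.7² + 1.2²) ≈ 3.0.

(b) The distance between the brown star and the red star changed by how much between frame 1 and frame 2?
+1.5

Distance in frame 1: 4.4. Distance in frame 2: 5.9.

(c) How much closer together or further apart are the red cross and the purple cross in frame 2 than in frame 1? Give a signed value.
-1.8

Distance in frame 1: 3.3. Distance in frame 2: 1.5.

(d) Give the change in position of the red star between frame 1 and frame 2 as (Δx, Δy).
(-1.5, 0.0)

The red star was at (5.2, 9.3) in frame 1 and (3.7, 9.3) in frame 2.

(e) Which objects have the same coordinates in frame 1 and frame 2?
the brown star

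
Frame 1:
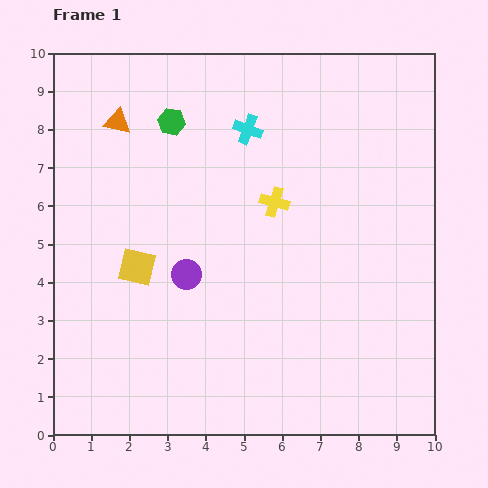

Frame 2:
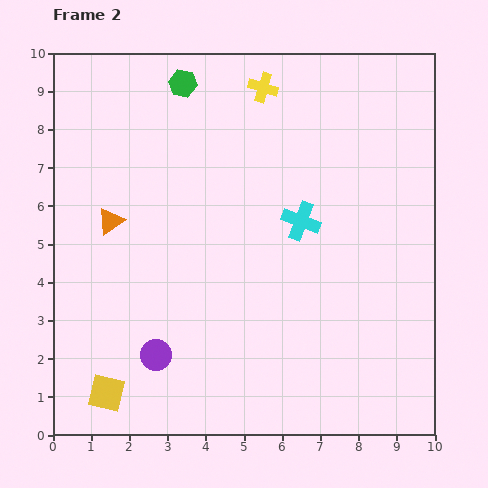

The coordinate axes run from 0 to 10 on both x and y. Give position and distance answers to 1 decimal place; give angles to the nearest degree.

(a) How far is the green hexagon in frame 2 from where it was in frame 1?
1.0

The green hexagon moved from (3.1, 8.2) to (3.4, 9.2), a distance of √(0.3² + 1.0²) ≈ 1.0.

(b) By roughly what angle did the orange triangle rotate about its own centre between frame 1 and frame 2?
46° counter-clockwise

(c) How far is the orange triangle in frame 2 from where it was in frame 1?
2.6

The orange triangle moved from (1.7, 8.2) to (1.5, 5.6), a distance of √(0.2² + 2.6²) ≈ 2.6.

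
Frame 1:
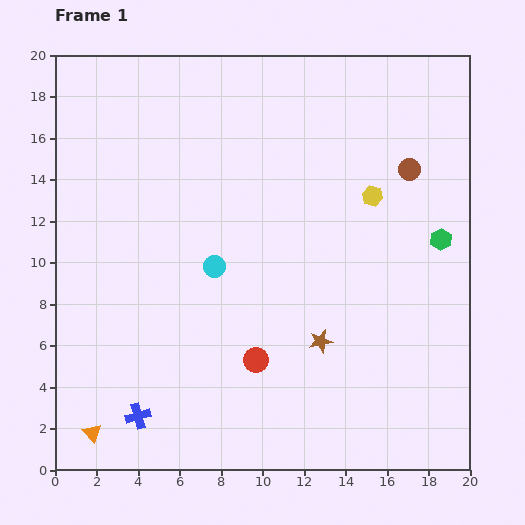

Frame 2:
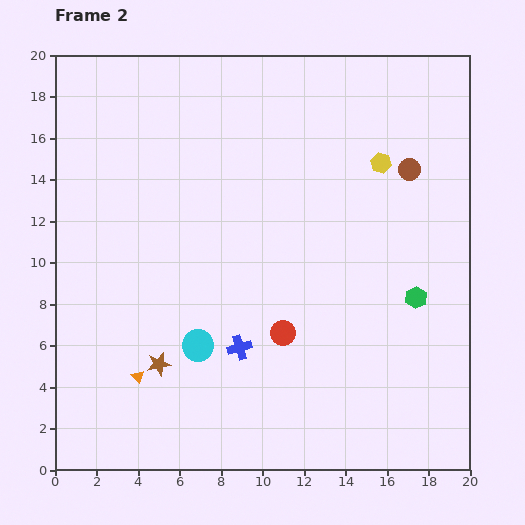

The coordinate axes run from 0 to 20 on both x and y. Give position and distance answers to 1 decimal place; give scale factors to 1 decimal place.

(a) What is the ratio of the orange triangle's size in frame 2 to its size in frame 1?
0.7×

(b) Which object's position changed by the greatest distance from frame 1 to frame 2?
the brown star

(moved 7.9; next 5.9)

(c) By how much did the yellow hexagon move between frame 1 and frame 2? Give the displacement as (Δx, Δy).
(0.4, 1.6)

The yellow hexagon was at (15.3, 13.2) in frame 1 and (15.7, 14.8) in frame 2.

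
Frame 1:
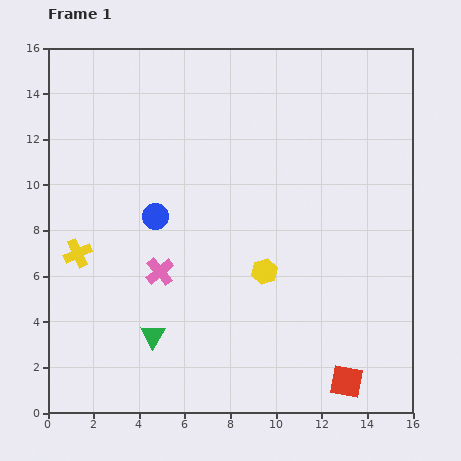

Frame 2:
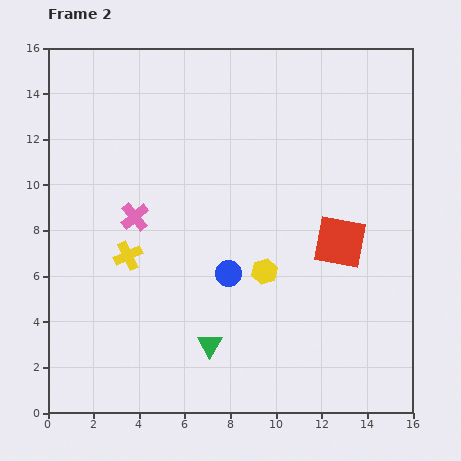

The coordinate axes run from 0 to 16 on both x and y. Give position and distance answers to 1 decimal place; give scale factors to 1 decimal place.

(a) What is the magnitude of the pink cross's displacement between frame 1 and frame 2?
2.6

The pink cross moved from (4.9, 6.2) to (3.8, 8.6), a distance of √(1.1² + 2.4²) ≈ 2.6.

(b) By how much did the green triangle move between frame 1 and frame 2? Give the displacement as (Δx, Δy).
(2.5, -0.4)

The green triangle was at (4.6, 3.4) in frame 1 and (7.1, 3.0) in frame 2.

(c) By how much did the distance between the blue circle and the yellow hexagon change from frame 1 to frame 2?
-3.8

Distance in frame 1: 5.4. Distance in frame 2: 1.6.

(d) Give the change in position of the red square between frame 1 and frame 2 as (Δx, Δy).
(-0.3, 6.1)

The red square was at (13.1, 1.4) in frame 1 and (12.8, 7.5) in frame 2.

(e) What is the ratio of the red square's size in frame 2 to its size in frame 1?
1.6×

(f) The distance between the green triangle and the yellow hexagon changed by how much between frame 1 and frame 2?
-1.6

Distance in frame 1: 5.6. Distance in frame 2: 4.0.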